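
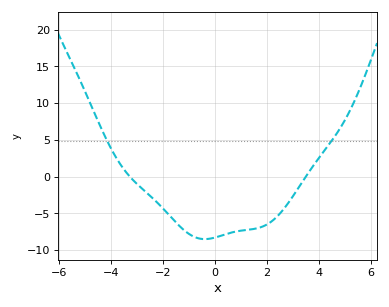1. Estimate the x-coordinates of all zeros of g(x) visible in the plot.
-3.2, 3.4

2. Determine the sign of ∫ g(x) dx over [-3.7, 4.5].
negative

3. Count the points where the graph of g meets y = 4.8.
2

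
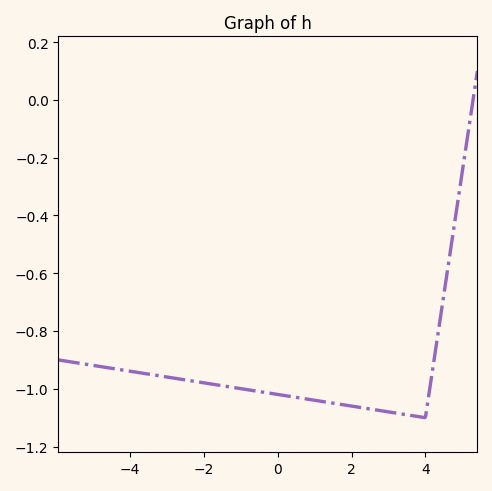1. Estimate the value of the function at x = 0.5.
-1.02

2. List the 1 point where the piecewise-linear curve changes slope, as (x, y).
(4, -1.1)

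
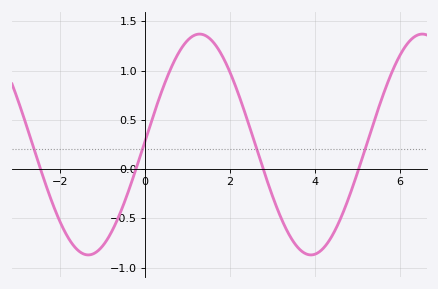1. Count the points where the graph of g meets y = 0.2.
4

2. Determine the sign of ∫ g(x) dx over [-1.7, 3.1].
positive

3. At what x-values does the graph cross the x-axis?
-2.46, -0.213, 2.78, 5.02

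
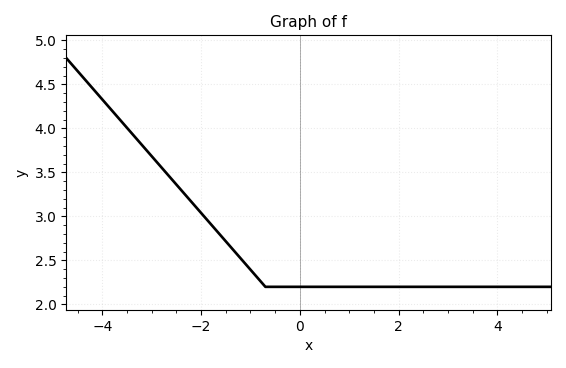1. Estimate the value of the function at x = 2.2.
2.2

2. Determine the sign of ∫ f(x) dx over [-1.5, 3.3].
positive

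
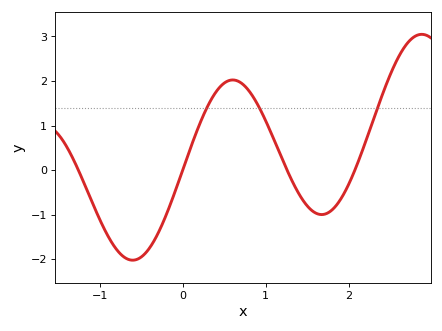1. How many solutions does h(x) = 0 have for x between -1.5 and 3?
4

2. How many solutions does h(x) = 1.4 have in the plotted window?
3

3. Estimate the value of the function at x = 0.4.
1.8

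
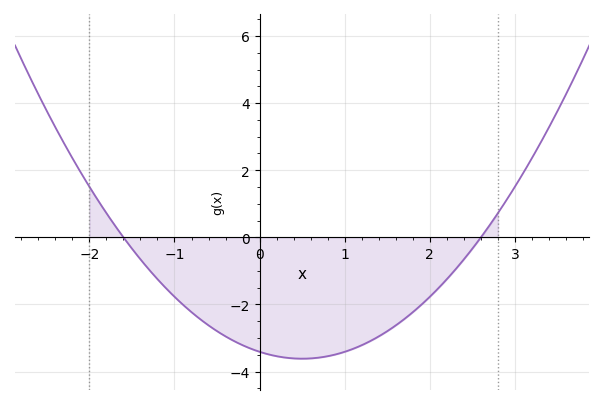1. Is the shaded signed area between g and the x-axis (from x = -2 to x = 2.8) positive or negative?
negative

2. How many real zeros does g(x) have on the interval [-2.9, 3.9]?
2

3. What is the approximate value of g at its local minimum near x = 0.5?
-3.62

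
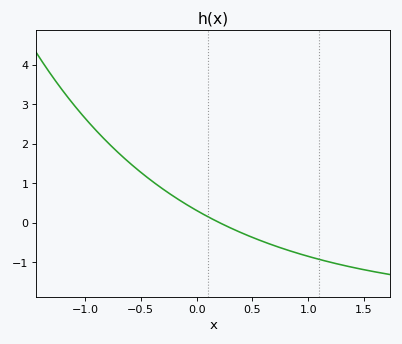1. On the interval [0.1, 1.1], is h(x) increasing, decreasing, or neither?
decreasing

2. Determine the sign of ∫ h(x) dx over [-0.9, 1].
positive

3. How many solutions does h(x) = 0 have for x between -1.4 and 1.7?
1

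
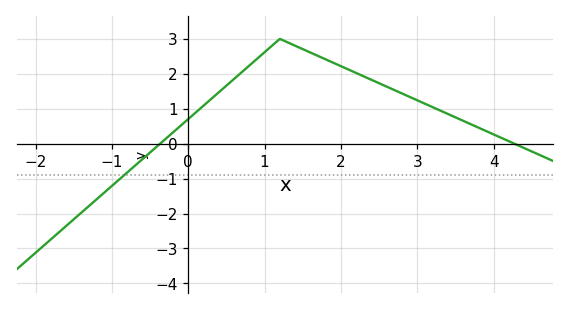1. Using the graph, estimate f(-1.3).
-1.8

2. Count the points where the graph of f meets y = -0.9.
1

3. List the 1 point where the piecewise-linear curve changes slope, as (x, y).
(1.2, 3)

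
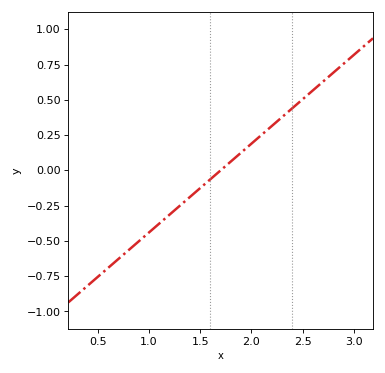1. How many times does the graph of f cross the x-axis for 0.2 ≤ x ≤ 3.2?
1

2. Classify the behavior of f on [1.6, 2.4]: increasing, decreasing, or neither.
increasing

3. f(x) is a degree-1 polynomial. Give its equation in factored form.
y = 0.63(x - 1.7)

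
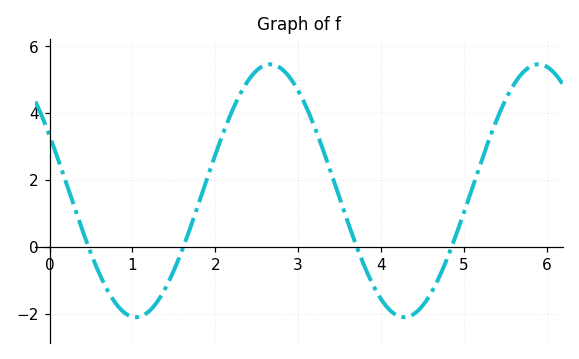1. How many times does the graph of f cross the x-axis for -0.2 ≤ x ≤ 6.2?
4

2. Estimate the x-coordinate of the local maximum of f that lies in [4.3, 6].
5.9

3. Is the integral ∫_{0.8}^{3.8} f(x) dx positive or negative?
positive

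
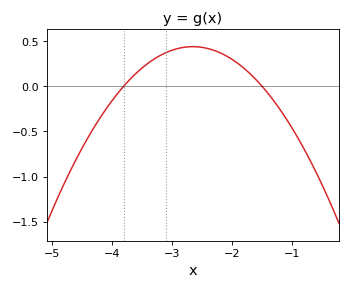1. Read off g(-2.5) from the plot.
0.429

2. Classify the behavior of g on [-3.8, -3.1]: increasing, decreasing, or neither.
increasing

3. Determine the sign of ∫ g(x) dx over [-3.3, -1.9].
positive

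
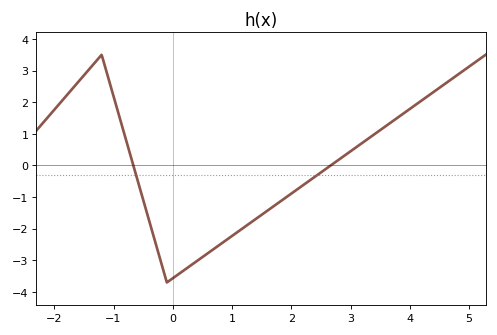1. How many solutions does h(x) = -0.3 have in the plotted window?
2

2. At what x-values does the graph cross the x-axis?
-0.6, 2.6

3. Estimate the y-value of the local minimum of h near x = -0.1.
-3.7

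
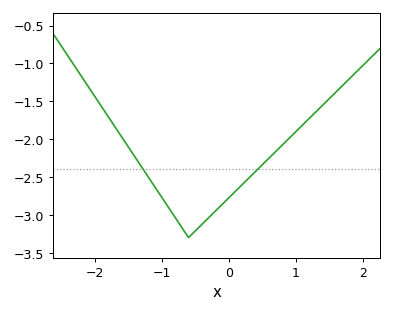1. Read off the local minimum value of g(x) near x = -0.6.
-3.3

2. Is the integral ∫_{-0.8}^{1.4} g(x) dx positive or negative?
negative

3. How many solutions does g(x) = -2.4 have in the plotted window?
2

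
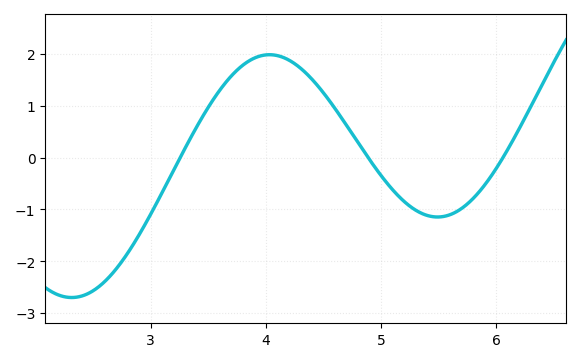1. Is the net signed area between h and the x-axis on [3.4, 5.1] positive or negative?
positive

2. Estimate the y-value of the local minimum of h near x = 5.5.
-1.1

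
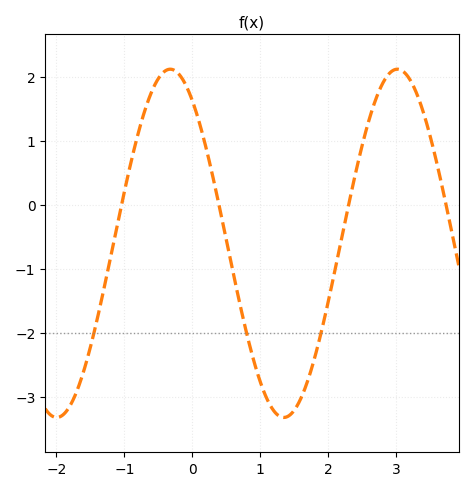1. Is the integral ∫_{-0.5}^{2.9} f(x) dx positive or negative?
negative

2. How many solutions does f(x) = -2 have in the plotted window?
3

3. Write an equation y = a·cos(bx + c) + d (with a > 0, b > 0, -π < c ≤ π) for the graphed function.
y = 2.72cos(1.9x + 0.61) - 0.6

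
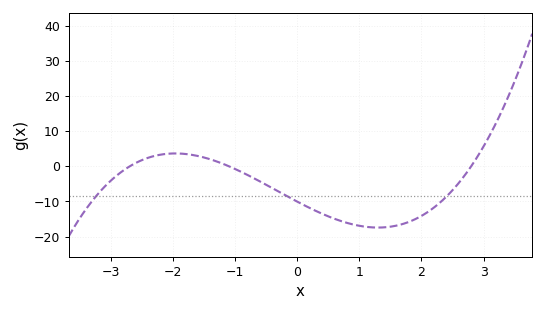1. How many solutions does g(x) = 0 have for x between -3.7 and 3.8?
3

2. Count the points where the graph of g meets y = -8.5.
3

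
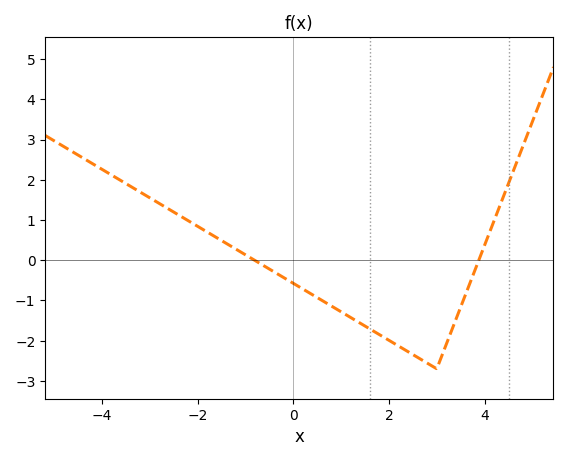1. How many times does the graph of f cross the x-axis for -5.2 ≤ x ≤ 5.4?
2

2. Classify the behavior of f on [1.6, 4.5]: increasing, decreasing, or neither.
neither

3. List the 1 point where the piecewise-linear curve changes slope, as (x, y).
(3, -2.7)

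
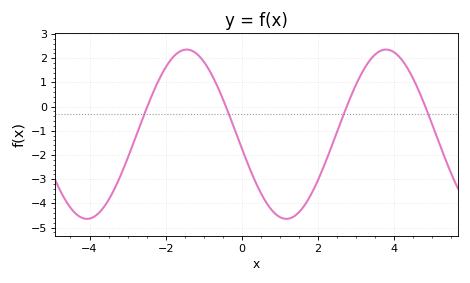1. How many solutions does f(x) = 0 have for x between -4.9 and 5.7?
4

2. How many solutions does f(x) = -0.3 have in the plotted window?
4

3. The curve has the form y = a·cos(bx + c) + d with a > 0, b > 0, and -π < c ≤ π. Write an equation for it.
y = 3.5cos(1.2x + 1.74) - 1.14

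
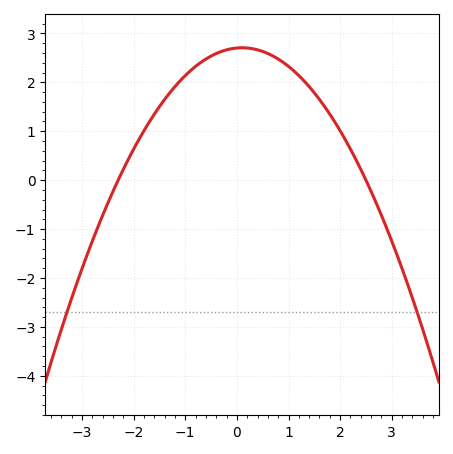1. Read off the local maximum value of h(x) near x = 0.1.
2.7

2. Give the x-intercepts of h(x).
-2.2, 2.4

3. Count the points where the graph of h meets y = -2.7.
2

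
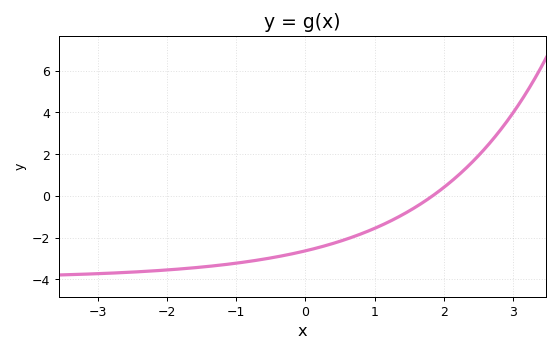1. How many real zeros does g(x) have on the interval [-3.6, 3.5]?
1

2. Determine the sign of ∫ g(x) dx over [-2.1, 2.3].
negative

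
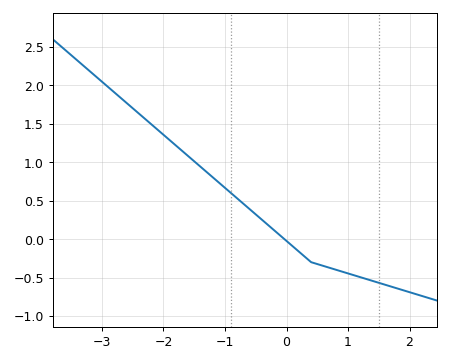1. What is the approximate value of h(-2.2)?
1.5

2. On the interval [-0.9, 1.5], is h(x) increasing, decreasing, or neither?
decreasing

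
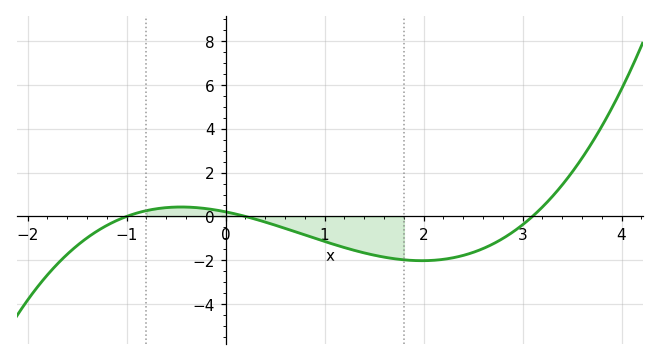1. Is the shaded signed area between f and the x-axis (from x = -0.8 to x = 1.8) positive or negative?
negative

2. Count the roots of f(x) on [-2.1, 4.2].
3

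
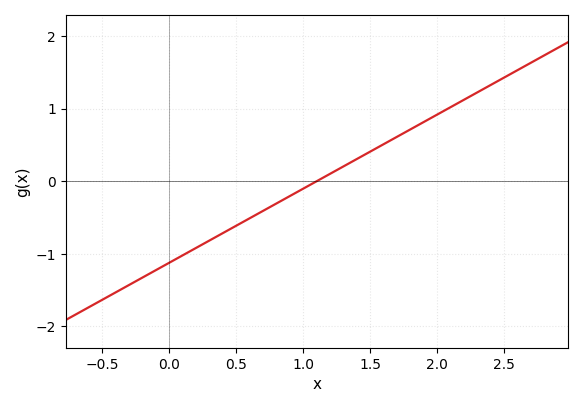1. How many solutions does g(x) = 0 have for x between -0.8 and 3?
1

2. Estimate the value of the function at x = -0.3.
-1.43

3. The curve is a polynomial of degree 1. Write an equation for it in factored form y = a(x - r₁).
y = 1.02(x - 1.1)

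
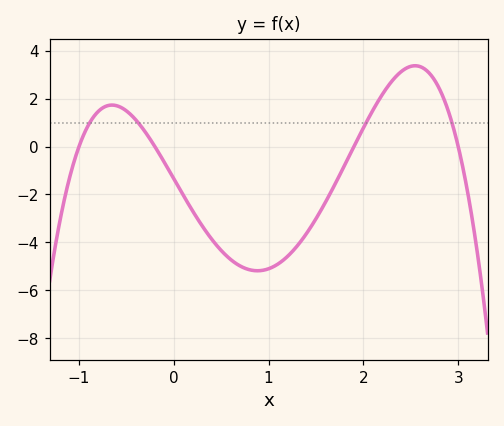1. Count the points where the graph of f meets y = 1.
4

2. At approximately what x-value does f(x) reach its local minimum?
0.9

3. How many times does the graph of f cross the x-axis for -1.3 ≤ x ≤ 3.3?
4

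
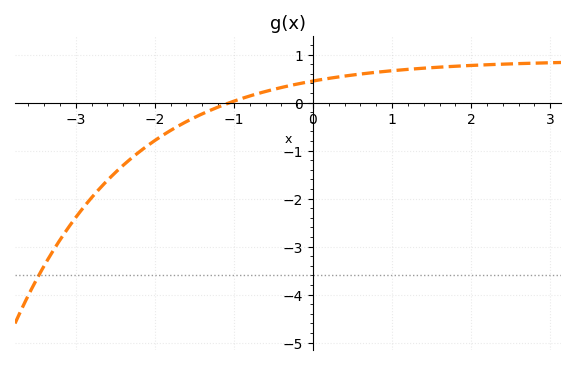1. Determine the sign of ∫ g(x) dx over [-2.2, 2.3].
positive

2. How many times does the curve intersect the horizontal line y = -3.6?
1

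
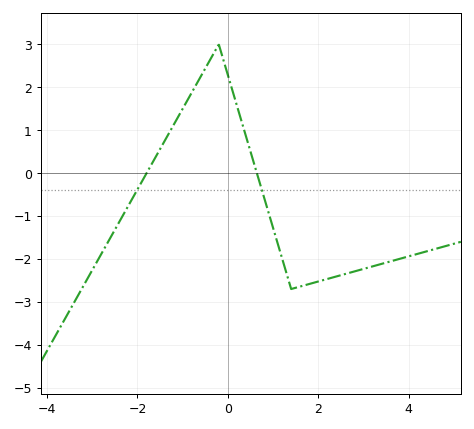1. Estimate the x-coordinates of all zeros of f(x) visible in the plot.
-1.8, 0.6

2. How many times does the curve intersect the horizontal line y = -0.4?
2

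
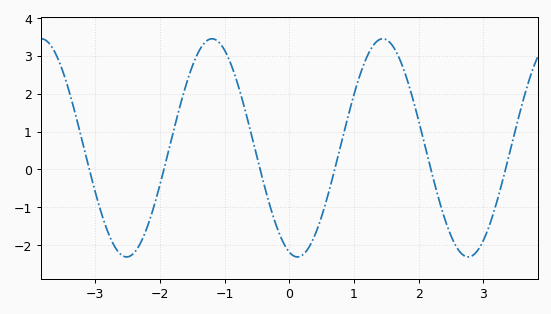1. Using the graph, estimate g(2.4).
-1.29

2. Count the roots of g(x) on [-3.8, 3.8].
6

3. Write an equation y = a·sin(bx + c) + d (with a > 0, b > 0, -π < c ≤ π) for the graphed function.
y = 2.88sin(2.38x - 1.87) + 0.57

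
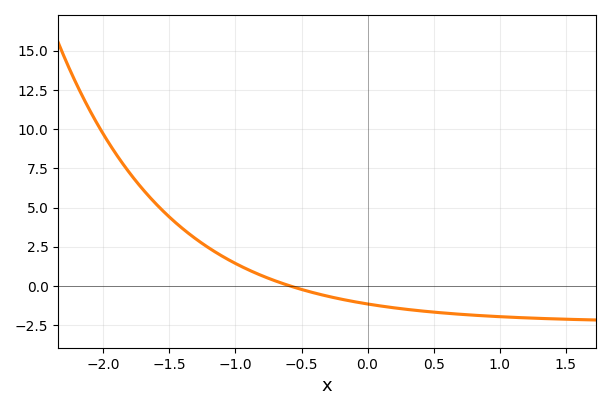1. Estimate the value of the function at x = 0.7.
-2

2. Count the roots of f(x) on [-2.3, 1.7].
1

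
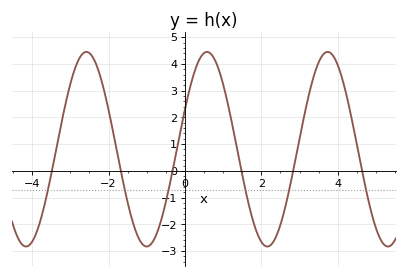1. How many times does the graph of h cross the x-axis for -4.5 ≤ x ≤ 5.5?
6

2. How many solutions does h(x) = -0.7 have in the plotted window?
6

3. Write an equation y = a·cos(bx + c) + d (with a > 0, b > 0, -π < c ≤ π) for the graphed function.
y = 3.64cos(1.99x - 1.15) + 0.81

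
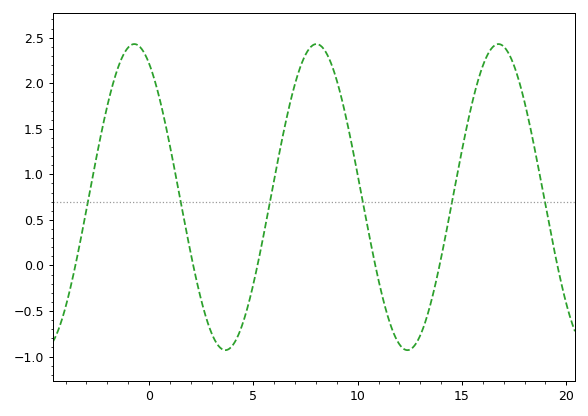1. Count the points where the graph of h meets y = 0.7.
6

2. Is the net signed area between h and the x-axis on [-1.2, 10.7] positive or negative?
positive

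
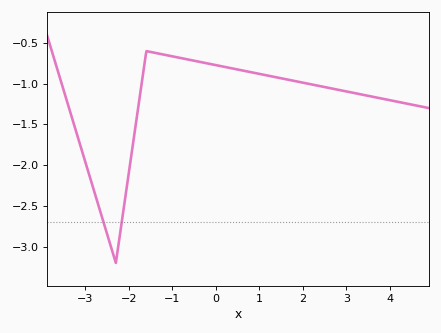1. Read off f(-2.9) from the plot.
-2.15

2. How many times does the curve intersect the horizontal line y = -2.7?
2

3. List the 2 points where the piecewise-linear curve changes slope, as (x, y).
(-2.3, -3.2); (-1.6, -0.6)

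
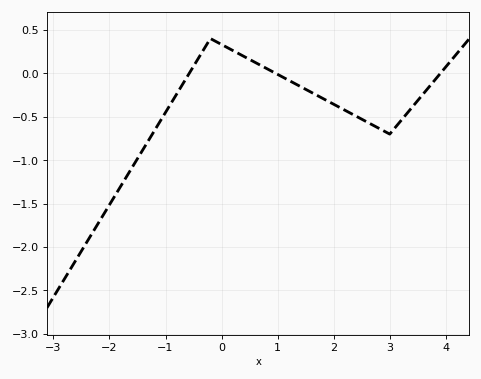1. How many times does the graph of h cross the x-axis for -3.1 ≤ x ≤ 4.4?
3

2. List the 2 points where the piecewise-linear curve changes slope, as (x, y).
(-0.2, 0.4); (3, -0.7)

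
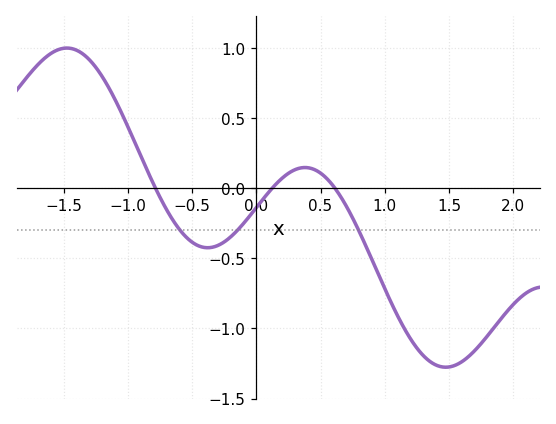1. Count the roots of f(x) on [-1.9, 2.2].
3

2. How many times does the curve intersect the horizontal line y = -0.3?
3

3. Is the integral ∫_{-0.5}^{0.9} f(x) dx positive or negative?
negative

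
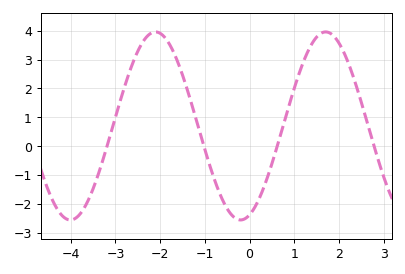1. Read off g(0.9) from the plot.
1.49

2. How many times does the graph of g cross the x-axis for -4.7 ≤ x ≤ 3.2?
4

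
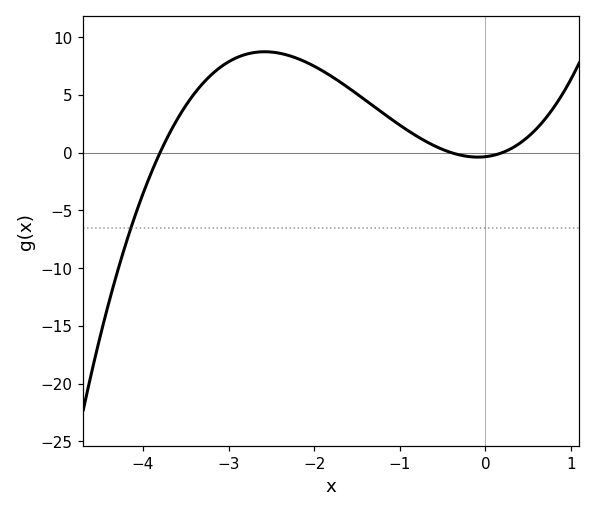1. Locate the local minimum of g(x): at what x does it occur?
-0.1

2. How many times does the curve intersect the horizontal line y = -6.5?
1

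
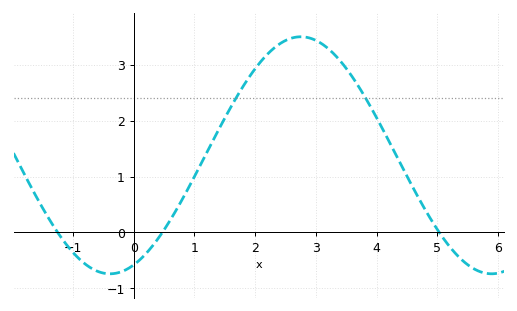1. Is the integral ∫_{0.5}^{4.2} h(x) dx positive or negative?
positive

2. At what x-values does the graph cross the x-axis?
-1.2, 0.4, 5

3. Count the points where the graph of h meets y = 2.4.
2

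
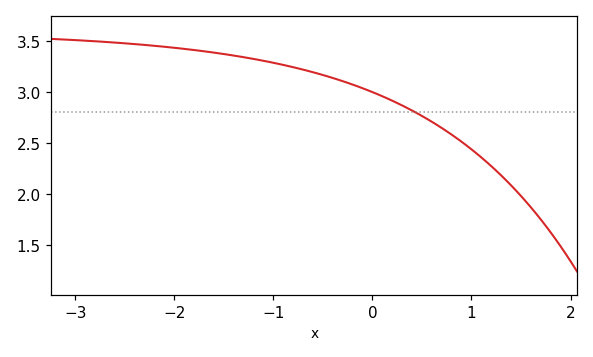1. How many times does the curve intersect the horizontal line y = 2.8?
1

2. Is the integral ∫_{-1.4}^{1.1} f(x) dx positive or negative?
positive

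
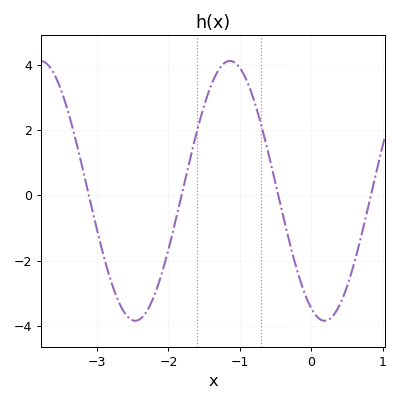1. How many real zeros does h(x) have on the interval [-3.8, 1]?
4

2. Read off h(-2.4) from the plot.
-3.8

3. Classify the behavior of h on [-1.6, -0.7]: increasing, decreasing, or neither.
neither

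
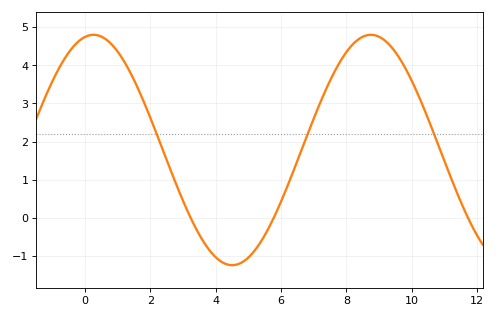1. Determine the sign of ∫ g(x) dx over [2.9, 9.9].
positive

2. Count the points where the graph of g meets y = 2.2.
3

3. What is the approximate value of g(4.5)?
-1.24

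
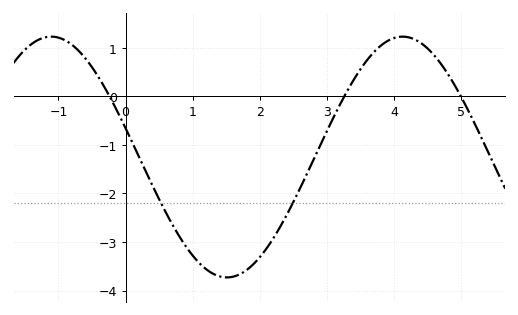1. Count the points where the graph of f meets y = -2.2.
2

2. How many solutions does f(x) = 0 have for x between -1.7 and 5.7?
3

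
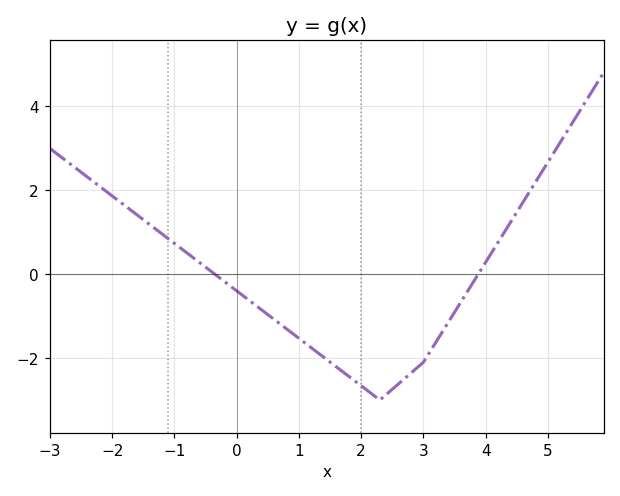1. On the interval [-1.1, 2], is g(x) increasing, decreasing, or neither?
decreasing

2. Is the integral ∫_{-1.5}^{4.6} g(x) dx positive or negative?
negative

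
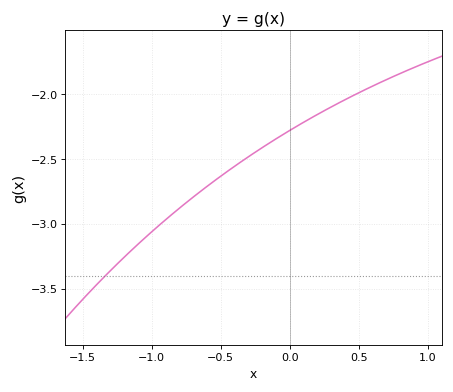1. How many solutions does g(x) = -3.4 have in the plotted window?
1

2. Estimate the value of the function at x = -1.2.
-3.25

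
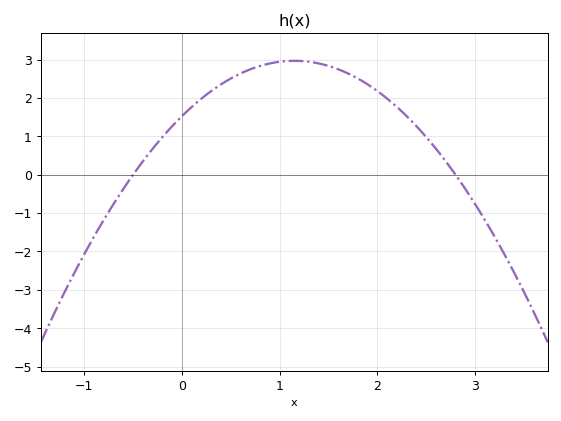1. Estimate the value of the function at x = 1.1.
2.96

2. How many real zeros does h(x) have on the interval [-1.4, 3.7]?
2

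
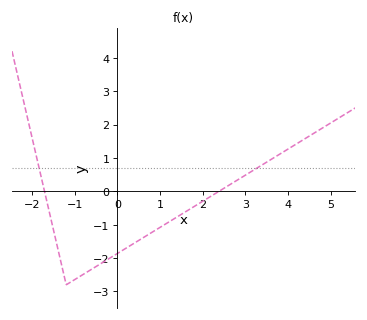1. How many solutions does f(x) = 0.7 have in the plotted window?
2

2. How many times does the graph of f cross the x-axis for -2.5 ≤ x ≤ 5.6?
2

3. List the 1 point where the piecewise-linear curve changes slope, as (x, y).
(-1.2, -2.8)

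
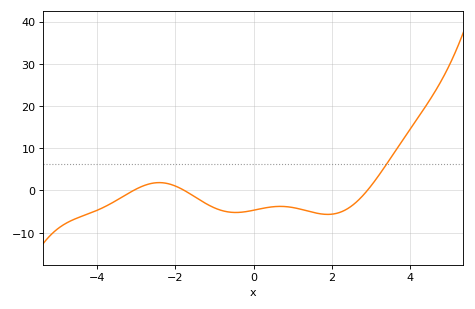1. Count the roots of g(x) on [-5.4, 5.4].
3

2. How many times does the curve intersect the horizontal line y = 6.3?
1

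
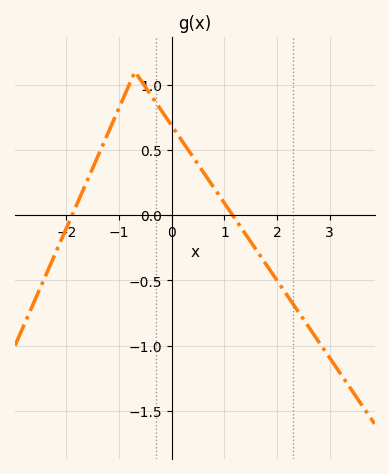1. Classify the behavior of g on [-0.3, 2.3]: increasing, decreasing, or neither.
decreasing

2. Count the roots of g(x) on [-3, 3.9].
2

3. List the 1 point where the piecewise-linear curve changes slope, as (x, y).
(-0.7, 1.1)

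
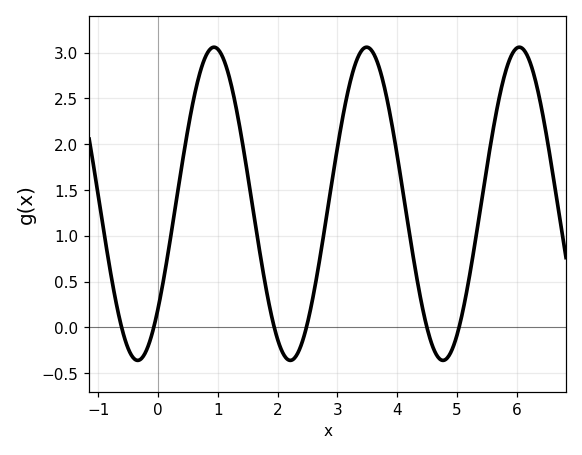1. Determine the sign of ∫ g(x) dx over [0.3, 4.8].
positive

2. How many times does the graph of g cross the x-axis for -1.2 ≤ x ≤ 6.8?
6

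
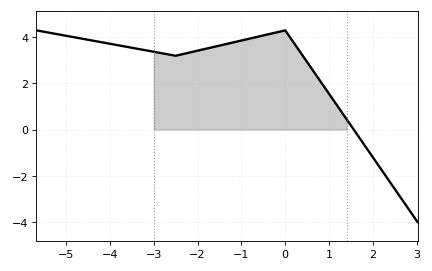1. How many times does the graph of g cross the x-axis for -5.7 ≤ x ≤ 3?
1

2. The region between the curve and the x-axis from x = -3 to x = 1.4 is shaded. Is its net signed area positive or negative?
positive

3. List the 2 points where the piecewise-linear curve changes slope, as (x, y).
(-2.5, 3.2); (0, 4.3)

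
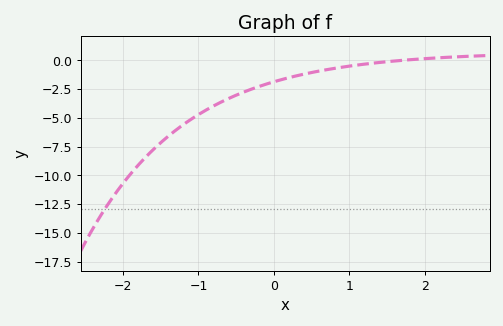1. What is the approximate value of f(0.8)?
-0.6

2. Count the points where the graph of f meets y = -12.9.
1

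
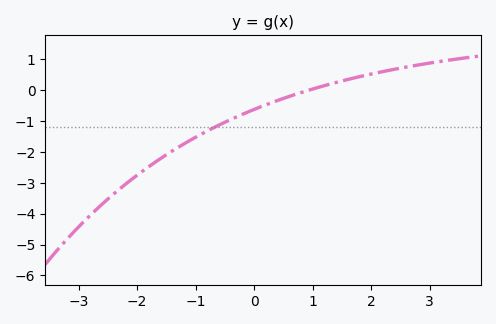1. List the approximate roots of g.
0.928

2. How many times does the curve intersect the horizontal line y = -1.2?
1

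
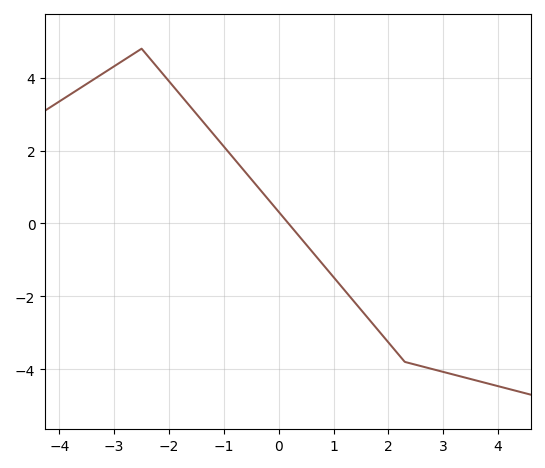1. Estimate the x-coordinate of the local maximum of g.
-2.6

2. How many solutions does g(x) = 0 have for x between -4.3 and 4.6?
1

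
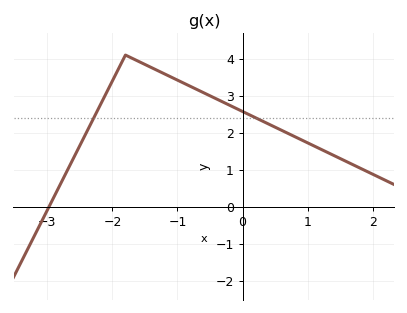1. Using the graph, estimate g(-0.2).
2.75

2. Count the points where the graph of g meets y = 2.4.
2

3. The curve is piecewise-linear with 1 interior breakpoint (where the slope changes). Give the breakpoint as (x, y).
(-1.8, 4.1)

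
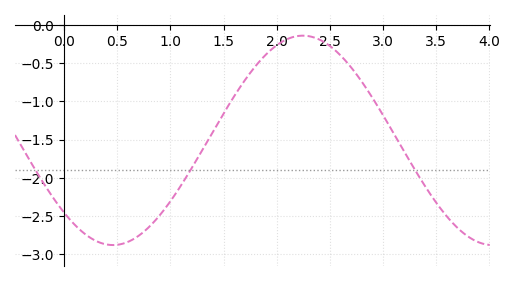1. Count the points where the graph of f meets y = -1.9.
3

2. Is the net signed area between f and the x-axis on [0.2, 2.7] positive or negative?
negative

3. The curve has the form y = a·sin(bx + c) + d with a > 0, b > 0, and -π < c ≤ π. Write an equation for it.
y = 1.37sin(1.8x - 2.4) - 1.51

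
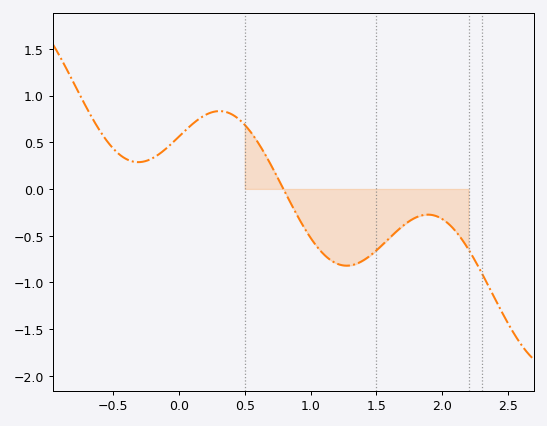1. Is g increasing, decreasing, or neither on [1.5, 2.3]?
neither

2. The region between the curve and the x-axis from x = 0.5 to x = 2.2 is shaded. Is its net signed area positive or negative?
negative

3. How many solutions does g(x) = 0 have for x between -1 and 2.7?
1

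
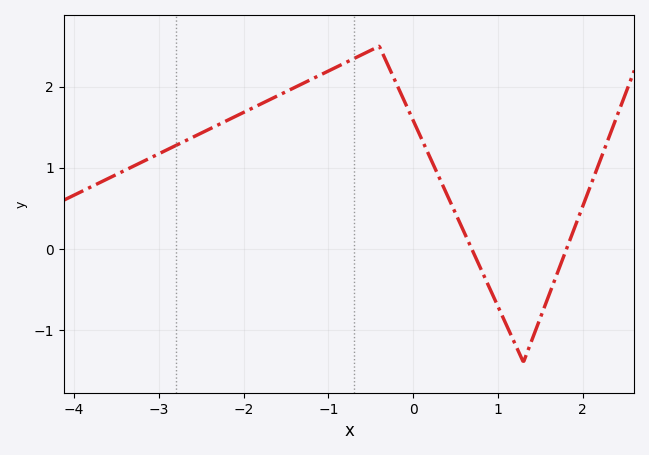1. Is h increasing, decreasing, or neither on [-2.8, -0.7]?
increasing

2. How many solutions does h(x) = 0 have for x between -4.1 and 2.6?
2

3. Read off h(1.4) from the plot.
-1.1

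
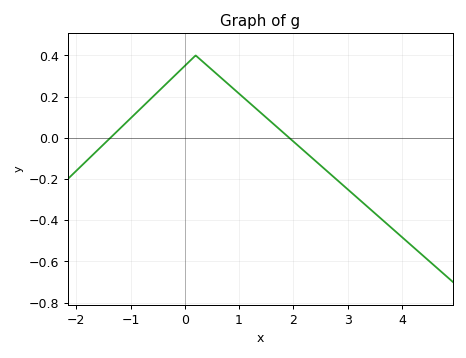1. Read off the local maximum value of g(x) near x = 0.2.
0.4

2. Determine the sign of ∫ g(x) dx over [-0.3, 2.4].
positive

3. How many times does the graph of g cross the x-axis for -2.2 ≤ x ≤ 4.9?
2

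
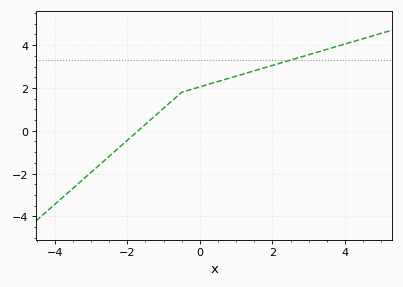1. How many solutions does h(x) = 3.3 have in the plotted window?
1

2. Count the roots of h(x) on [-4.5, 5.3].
1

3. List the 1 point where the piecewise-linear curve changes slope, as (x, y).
(-0.5, 1.8)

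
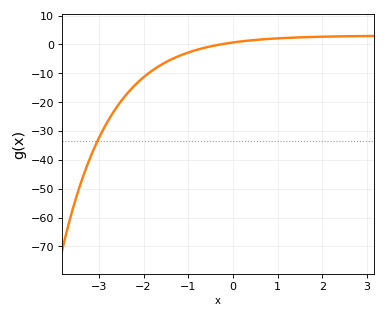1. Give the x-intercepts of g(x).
-0.282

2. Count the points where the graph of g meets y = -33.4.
1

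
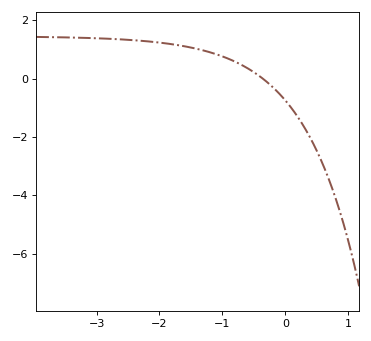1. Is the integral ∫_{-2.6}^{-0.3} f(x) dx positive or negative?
positive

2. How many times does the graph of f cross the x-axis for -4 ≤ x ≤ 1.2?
1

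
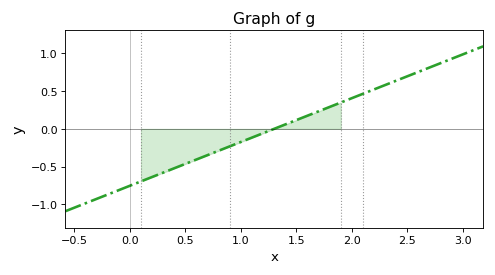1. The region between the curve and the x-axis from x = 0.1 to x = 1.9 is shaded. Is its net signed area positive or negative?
negative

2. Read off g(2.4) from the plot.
0.638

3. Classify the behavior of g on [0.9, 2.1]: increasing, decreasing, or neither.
increasing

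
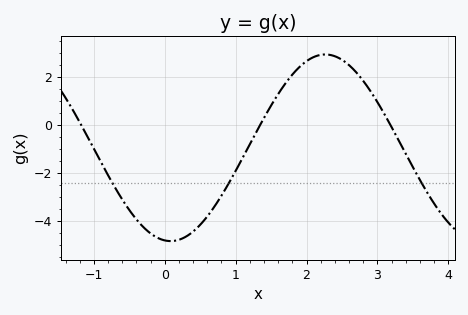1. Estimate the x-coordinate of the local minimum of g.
0.1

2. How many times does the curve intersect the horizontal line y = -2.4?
3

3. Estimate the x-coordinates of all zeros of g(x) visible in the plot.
-1.2, 1.3, 3.2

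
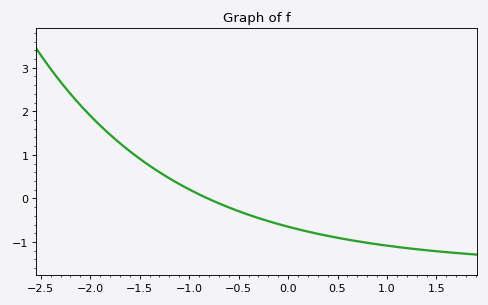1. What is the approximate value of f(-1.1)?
0.329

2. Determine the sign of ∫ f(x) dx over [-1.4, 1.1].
negative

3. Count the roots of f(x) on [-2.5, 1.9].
1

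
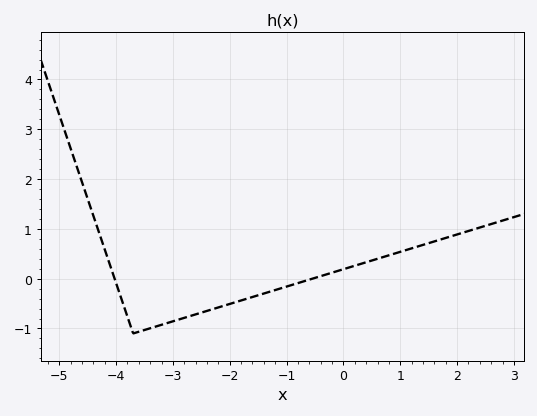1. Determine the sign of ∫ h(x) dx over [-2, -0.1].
negative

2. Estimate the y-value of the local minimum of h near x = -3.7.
-1.1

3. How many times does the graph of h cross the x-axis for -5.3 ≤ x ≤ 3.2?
2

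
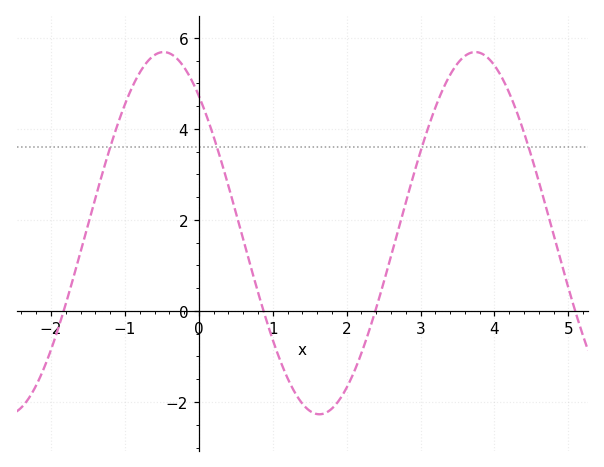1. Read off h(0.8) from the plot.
0.4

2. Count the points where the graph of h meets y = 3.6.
4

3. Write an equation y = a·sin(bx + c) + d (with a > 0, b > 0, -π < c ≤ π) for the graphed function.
y = 3.98sin(1.5x + 2.3) + 1.71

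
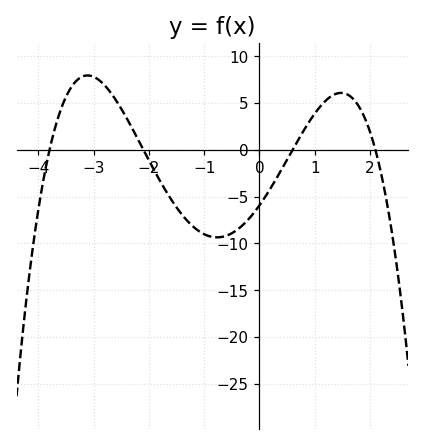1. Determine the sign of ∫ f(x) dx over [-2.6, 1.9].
negative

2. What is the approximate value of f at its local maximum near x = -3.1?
7.95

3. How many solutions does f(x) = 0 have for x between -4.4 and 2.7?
4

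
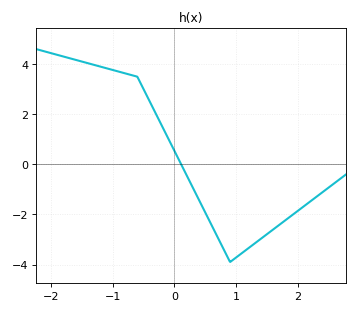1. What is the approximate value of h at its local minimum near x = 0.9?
-3.9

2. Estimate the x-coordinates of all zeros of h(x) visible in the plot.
0.109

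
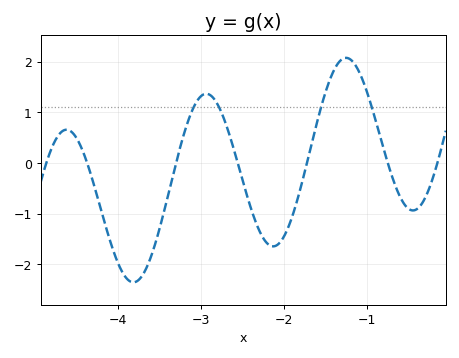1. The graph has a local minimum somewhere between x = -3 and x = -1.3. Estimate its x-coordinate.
-2.1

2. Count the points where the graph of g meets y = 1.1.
4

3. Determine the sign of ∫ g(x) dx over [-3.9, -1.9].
negative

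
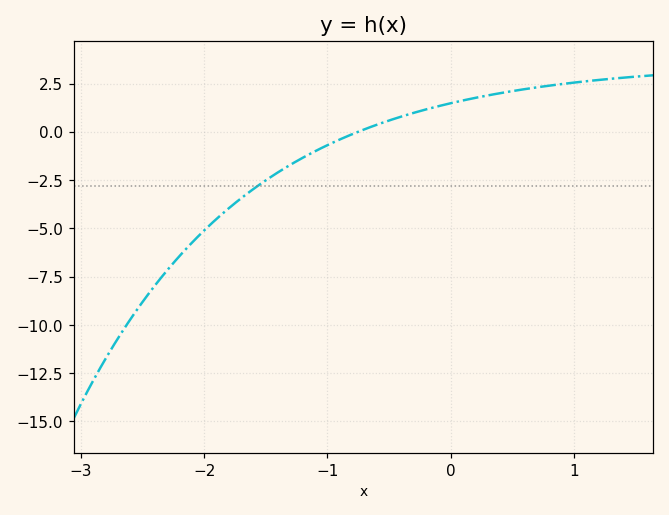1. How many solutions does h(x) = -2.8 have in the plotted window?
1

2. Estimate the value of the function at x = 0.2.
2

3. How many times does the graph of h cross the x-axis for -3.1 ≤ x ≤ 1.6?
1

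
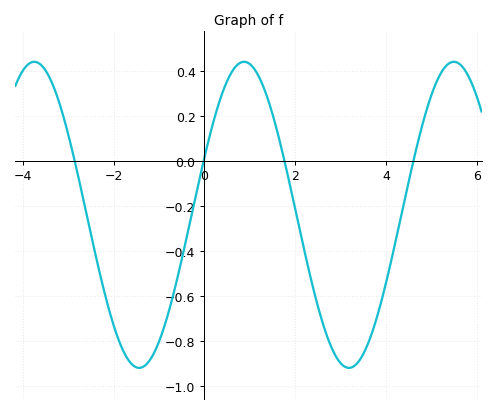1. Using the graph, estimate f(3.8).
-0.696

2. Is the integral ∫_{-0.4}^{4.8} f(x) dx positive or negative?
negative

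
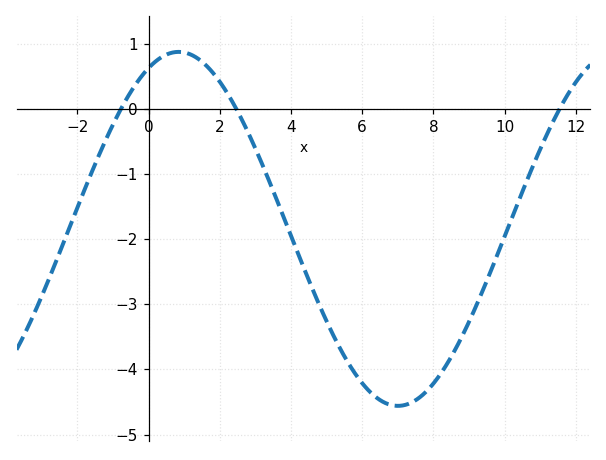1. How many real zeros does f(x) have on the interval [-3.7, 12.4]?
3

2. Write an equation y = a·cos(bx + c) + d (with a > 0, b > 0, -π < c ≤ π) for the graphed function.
y = 2.72cos(0.51x - 0.43) - 1.84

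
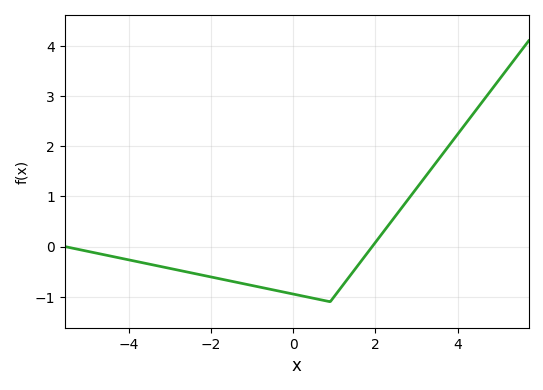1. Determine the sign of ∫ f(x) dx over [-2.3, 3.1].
negative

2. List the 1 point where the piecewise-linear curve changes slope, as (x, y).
(0.9, -1.1)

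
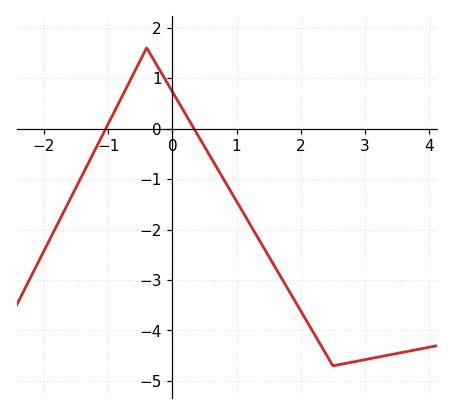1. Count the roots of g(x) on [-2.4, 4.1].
2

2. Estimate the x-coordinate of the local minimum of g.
2.5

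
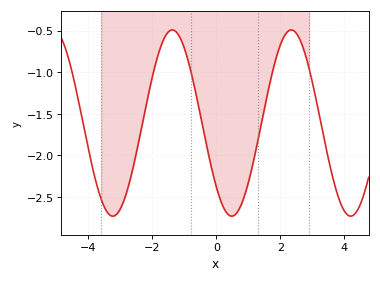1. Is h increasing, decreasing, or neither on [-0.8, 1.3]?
neither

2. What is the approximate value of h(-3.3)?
-2.72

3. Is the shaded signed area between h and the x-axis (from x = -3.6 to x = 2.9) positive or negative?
negative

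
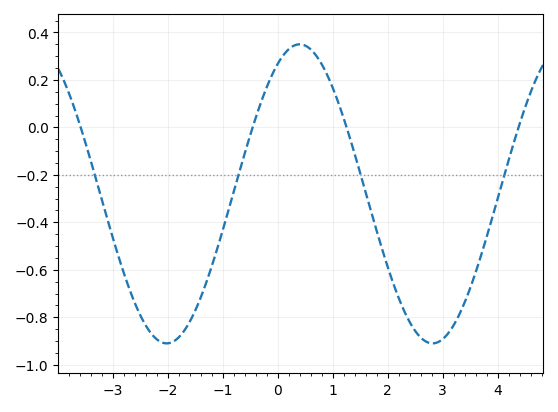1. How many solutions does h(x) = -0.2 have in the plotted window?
4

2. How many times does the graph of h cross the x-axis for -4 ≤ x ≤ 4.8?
4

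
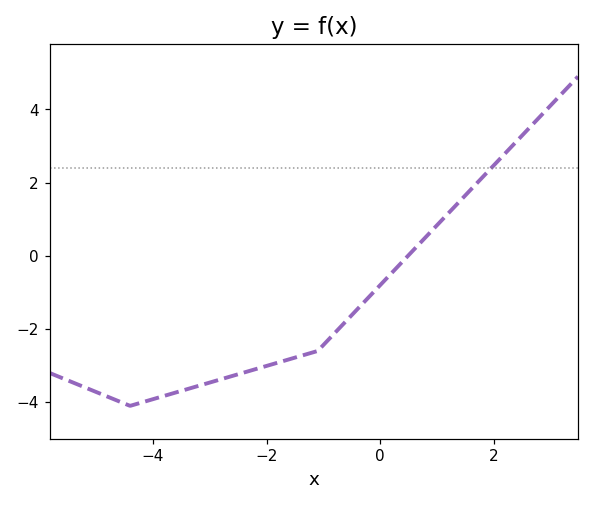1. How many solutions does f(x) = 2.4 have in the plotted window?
1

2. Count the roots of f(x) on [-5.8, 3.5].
1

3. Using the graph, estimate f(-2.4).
-3.2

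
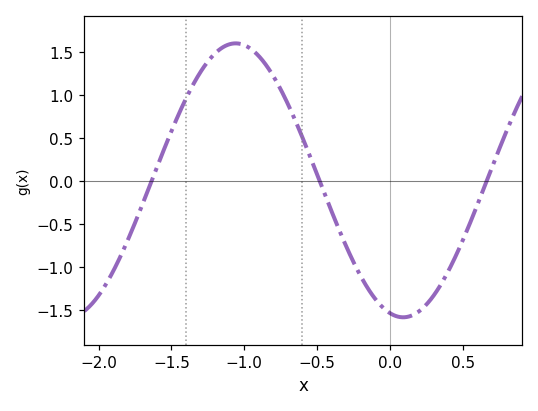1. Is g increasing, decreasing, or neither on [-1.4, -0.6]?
neither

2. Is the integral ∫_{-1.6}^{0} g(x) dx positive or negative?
positive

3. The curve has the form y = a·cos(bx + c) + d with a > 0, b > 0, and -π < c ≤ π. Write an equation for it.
y = 1.59cos(2.7x + 2.9) + 0.01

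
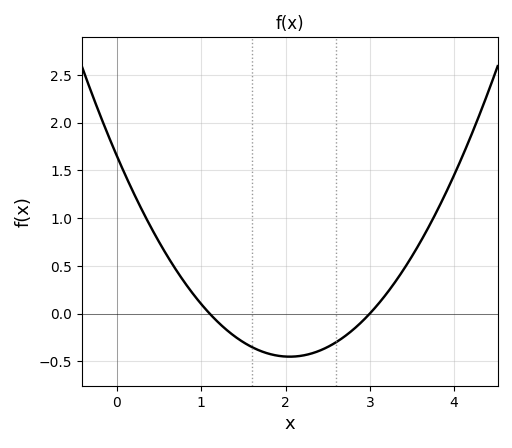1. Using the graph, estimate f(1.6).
-0.35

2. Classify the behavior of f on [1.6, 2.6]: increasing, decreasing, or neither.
neither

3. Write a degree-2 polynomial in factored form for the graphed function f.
y = 0.5(x - 1.1)(x - 3)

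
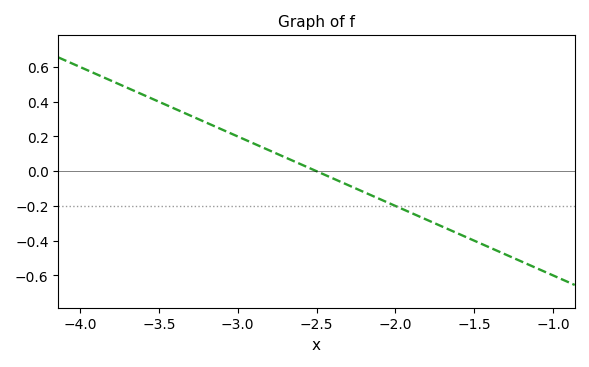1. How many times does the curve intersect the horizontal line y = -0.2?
1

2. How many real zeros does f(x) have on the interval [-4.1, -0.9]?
1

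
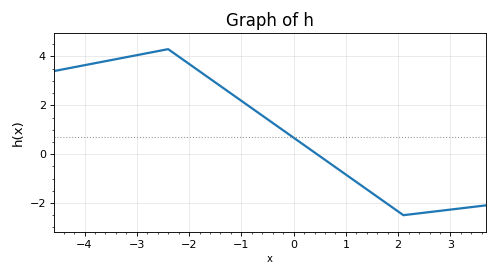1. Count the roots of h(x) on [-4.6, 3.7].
1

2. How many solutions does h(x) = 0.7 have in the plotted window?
1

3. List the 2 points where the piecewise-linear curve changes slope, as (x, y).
(-2.4, 4.3); (2.1, -2.5)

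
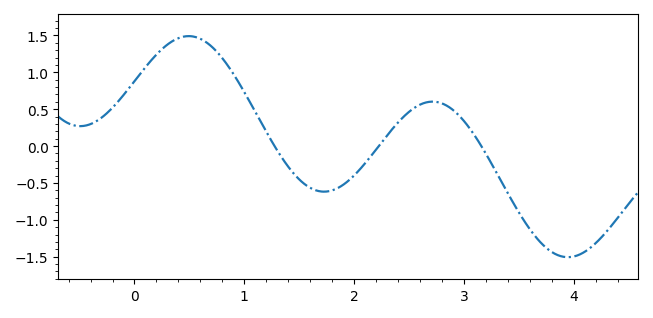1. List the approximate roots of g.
1.28, 2.22, 3.16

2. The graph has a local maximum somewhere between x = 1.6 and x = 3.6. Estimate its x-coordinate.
2.71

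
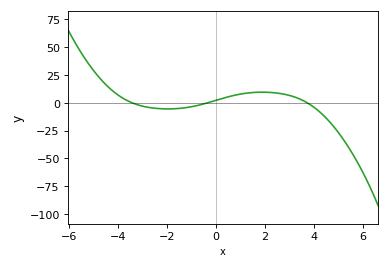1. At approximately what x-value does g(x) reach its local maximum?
1.8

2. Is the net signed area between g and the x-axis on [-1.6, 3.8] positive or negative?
positive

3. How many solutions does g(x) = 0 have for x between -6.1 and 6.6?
3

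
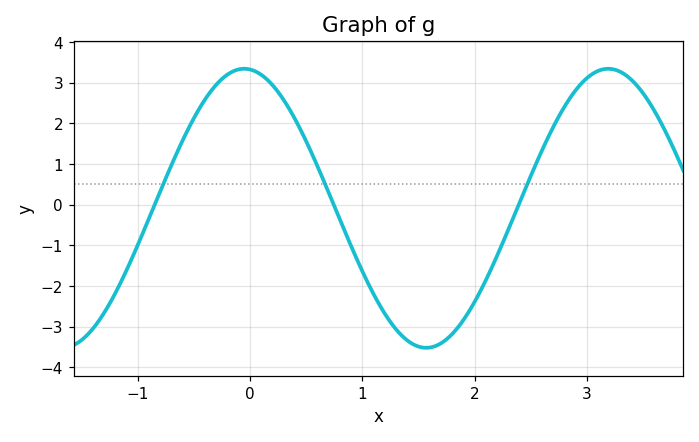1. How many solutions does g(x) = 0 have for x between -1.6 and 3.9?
3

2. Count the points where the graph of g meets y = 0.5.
3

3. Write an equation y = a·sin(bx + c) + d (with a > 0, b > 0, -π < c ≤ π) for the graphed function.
y = 3.43sin(1.9x + 1.7) - 0.09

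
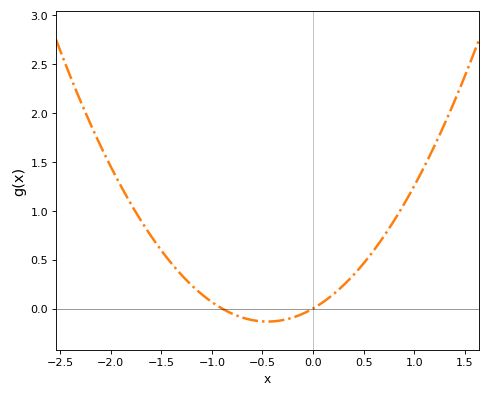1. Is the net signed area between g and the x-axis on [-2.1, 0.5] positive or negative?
positive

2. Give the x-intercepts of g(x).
-0.9, 0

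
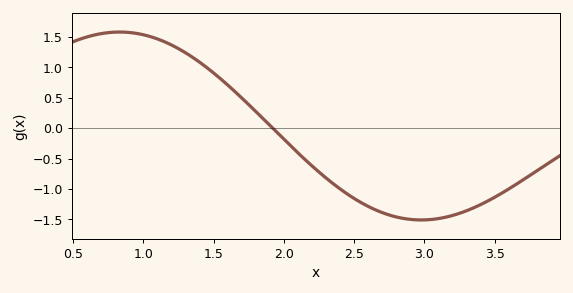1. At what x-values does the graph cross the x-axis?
1.92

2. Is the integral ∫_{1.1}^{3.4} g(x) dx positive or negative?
negative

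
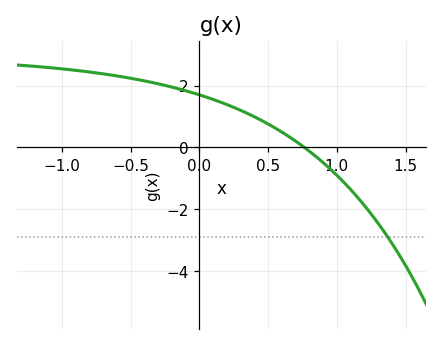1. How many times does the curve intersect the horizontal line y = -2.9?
1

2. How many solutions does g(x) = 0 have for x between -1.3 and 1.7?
1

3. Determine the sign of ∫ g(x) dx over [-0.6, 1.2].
positive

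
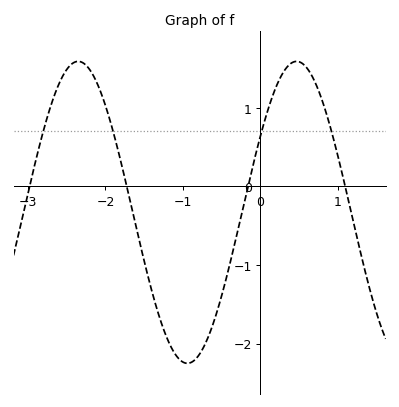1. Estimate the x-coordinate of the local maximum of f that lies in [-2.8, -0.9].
-2.4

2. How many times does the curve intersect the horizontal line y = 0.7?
4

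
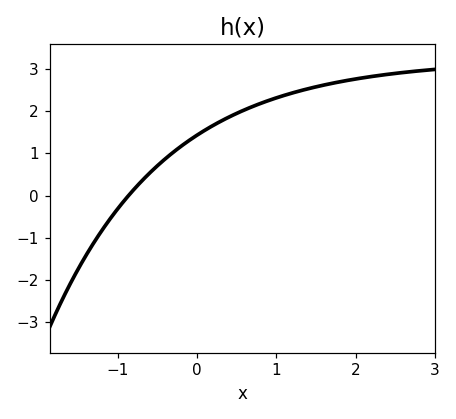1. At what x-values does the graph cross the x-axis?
-0.863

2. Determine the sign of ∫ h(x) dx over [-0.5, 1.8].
positive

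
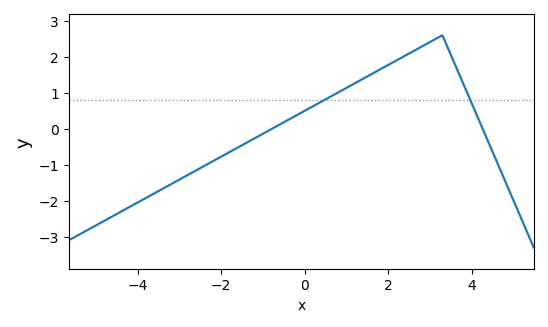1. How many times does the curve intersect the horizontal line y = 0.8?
2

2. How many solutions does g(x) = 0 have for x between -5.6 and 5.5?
2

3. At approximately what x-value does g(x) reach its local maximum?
3.3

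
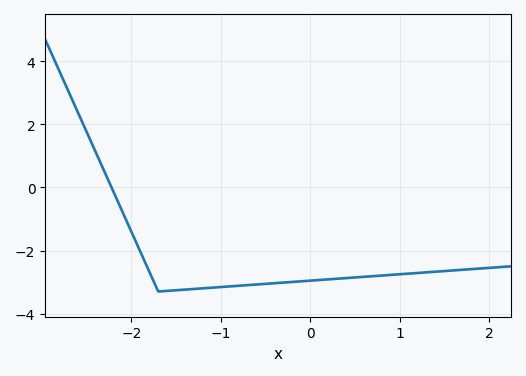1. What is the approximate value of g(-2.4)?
1.2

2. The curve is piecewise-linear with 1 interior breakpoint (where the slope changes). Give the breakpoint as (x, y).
(-1.7, -3.3)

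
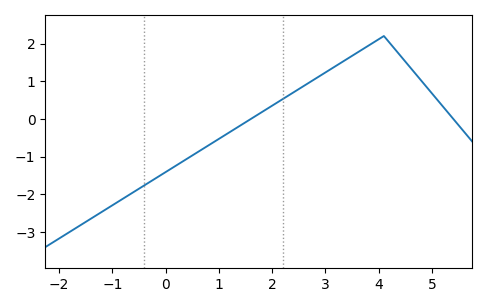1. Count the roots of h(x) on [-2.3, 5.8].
2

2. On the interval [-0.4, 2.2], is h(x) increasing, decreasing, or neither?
increasing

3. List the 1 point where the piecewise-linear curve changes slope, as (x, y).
(4.1, 2.2)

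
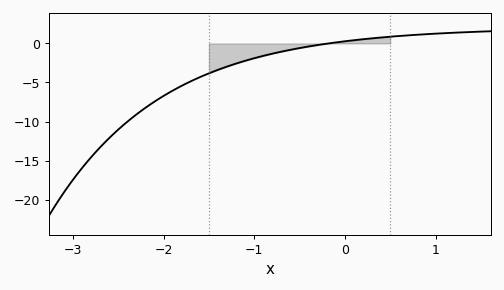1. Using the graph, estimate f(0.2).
0.542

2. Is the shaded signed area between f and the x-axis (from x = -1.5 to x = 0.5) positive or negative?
negative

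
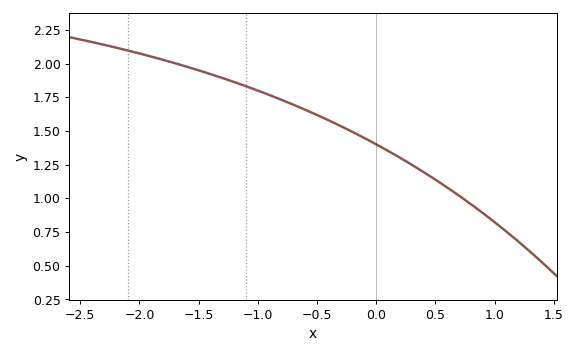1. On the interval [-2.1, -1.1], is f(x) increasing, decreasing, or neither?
decreasing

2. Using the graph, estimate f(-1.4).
1.92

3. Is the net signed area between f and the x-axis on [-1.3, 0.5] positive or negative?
positive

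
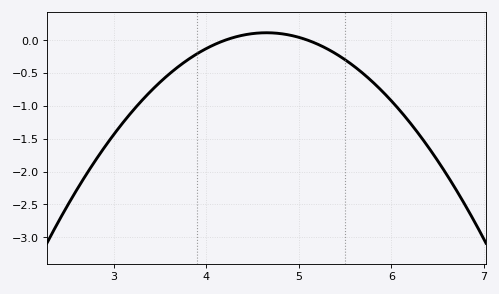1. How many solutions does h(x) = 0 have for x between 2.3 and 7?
2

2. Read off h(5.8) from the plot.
-0.638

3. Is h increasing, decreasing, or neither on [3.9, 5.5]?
neither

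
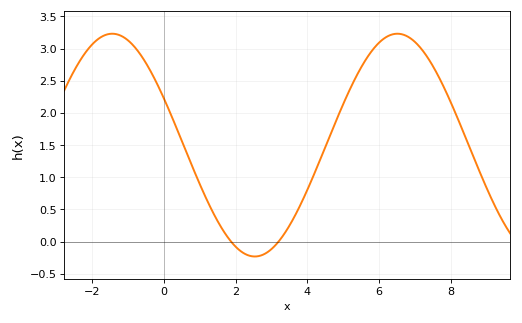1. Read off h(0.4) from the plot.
1.7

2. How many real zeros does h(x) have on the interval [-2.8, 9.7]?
2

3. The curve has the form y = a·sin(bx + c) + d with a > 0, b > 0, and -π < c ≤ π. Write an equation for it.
y = 1.73sin(0.79x + 2.71) + 1.5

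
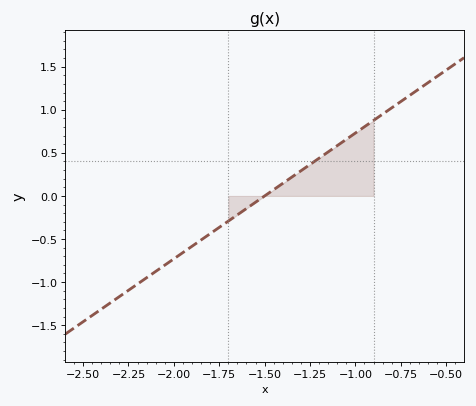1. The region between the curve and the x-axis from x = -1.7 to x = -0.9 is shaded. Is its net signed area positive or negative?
positive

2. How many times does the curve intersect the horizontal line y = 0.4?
1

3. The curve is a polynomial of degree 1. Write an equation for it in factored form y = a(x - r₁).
y = 1.46(x + 1.5)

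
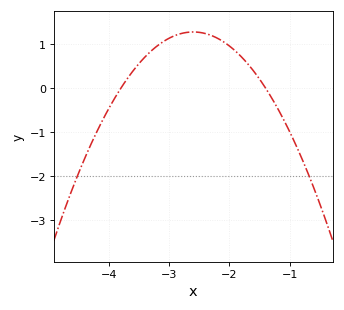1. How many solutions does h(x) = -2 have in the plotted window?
2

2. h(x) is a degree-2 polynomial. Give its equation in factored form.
y = -0.89(x + 3.8)(x + 1.4)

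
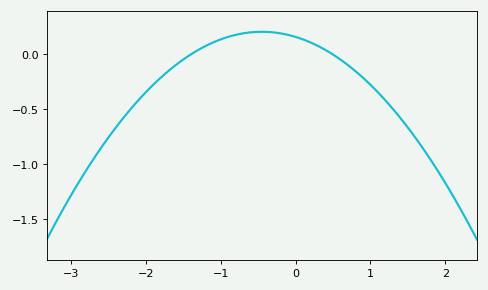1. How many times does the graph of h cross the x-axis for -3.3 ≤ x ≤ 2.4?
2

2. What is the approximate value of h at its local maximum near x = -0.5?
0.2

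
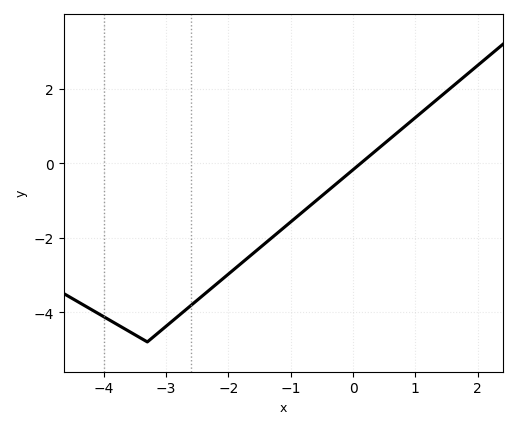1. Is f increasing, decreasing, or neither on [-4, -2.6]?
neither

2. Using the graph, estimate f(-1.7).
-2.6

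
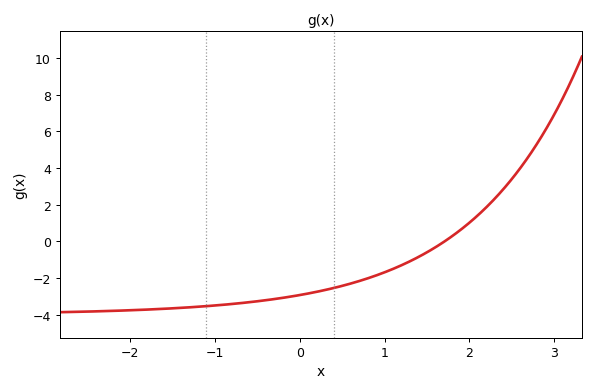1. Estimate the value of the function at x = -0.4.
-3.2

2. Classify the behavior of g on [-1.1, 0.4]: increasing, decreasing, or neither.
increasing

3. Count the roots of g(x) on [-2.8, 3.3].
1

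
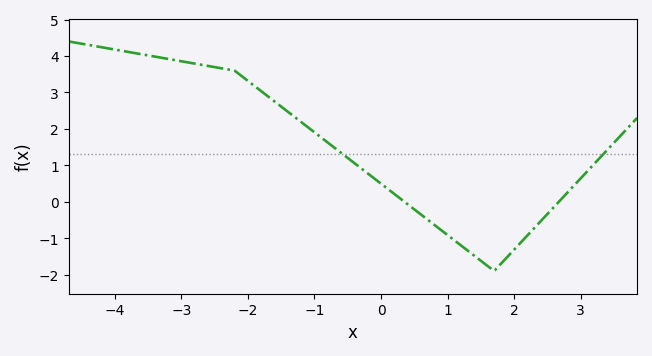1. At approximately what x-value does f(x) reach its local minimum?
1.7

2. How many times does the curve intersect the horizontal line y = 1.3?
2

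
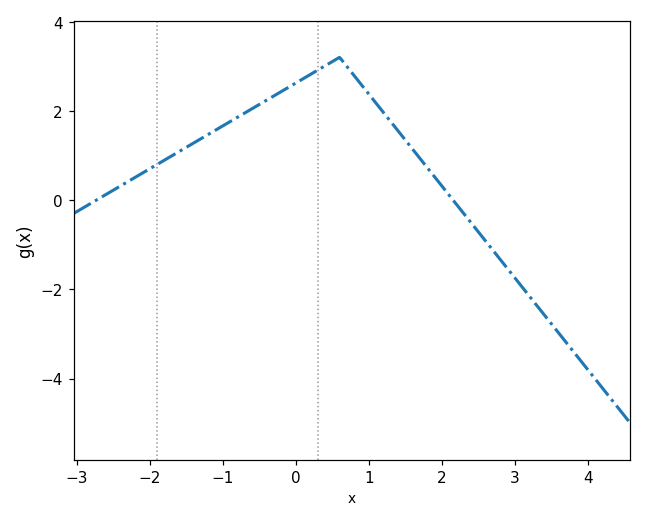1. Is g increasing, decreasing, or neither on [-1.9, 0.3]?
increasing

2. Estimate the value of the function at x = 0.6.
3.2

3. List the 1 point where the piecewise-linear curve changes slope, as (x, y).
(0.6, 3.2)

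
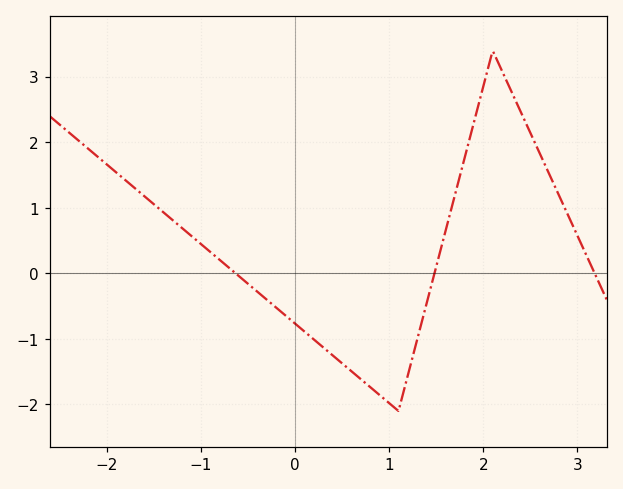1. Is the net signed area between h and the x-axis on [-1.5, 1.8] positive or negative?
negative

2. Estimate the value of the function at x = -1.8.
1.42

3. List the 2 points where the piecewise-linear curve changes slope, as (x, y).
(1.1, -2.1); (2.1, 3.4)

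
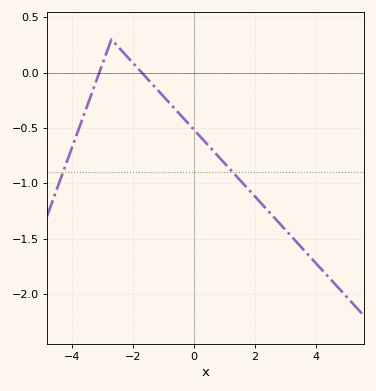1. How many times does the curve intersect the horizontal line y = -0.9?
2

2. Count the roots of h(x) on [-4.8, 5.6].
2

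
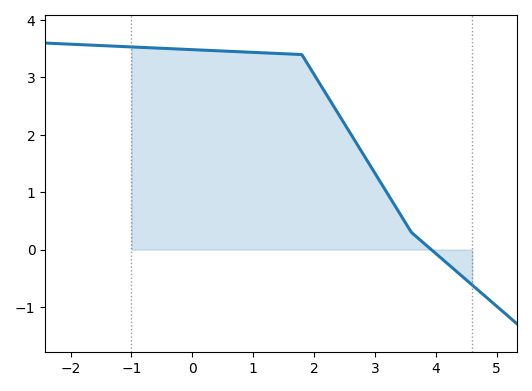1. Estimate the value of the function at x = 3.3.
0.8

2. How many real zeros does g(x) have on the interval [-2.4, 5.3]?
1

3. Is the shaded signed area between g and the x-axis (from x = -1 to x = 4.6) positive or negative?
positive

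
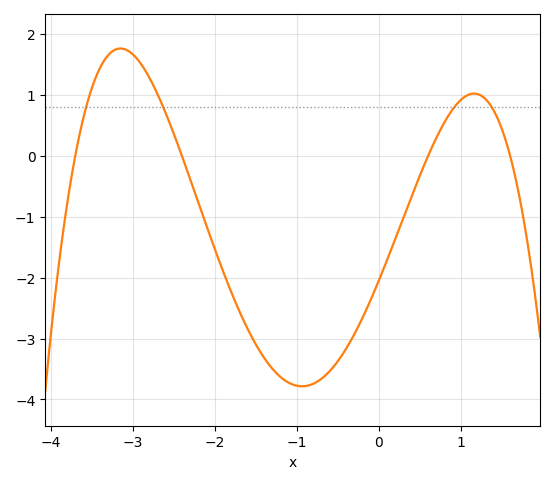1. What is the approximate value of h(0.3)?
-1.01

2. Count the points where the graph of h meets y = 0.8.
4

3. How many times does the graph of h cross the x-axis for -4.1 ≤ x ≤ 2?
4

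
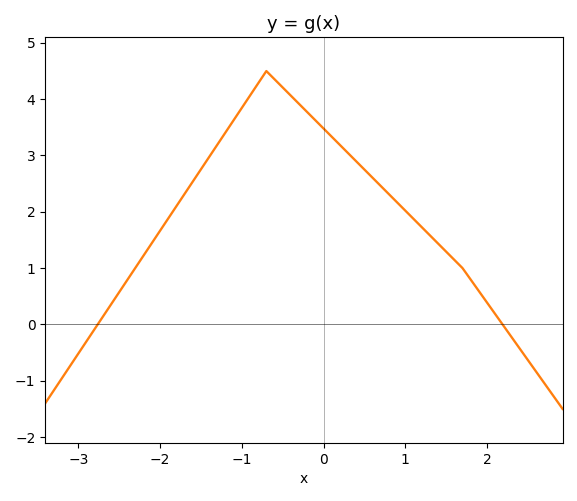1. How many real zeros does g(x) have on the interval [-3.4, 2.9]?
2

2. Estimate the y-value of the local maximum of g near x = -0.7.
4.5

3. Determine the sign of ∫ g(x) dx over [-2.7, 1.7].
positive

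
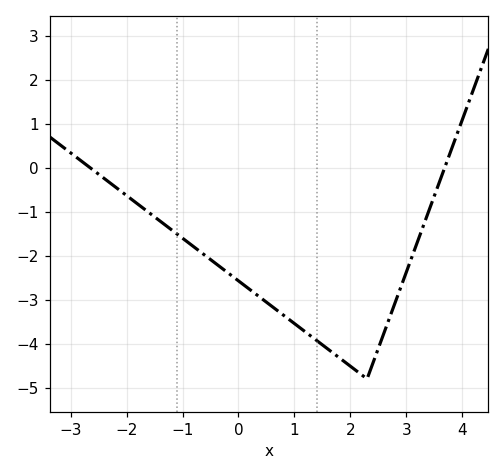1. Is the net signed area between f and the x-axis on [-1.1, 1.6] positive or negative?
negative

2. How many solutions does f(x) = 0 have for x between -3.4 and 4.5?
2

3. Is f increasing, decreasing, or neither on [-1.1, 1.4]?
decreasing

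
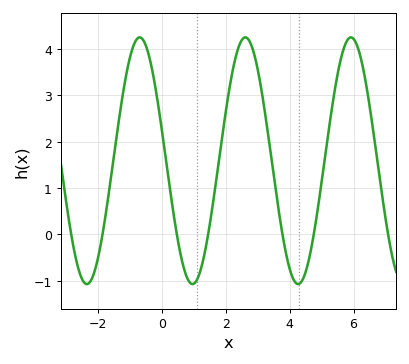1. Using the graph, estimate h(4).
-0.7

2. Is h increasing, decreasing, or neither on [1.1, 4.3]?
neither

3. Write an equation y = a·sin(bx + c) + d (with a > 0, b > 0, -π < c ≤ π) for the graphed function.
y = 2.66sin(1.9x + 2.9) + 1.59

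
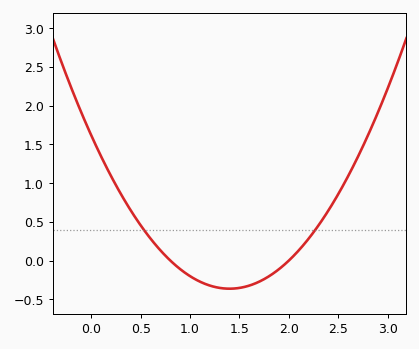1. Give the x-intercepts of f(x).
0.8, 2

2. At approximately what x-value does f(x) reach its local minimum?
1.4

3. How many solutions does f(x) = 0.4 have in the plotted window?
2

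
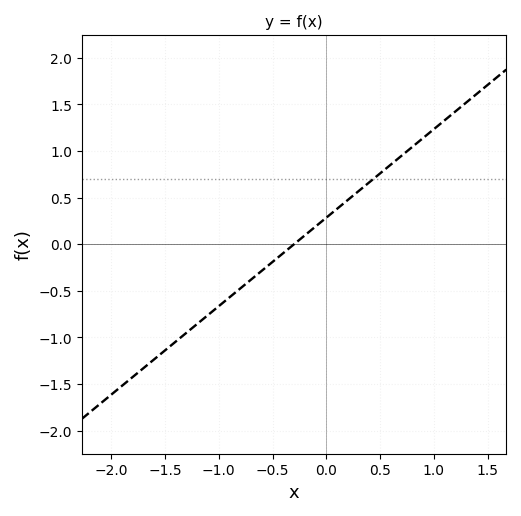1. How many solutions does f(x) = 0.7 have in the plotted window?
1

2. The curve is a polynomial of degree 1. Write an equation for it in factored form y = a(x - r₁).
y = 0.95(x + 0.3)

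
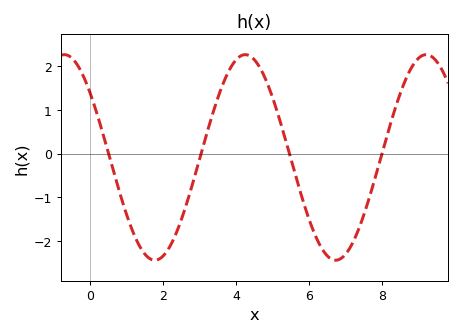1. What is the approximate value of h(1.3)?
-2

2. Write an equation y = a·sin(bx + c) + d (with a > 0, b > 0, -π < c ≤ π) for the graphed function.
y = 2.36sin(1.3x + 2.5) - 0.09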